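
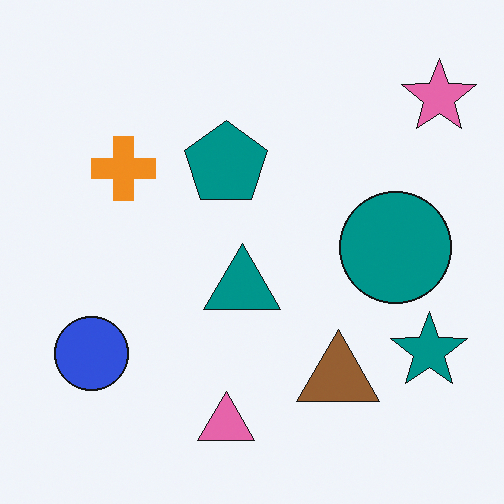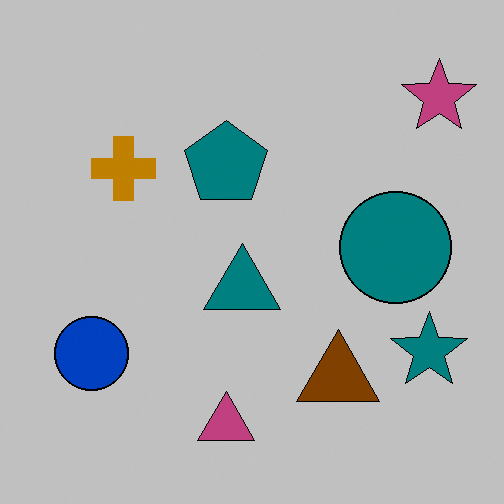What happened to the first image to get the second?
The image was heavily posterized to just a handful of flat colors.

Each flat color has snapped to a coarser quantized level — most visibly, the near-white background has dropped to a flat grey.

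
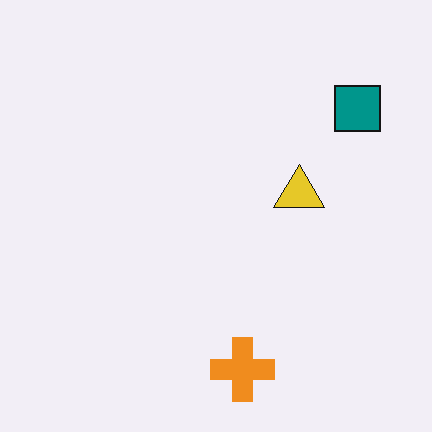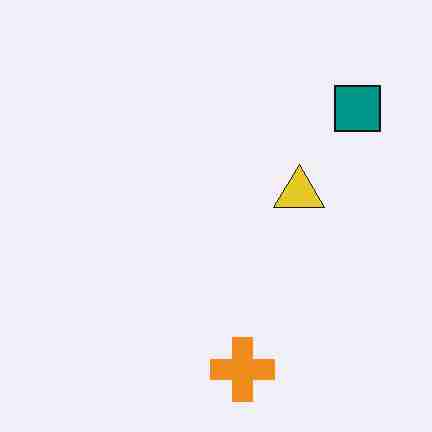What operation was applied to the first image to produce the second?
This is the original image heavily JPEG-compressed with obvious blocking artifacts.

Blocky 8×8 compression artifacts appear around shape edges and the flat background shows ringing — characteristic JPEG degradation.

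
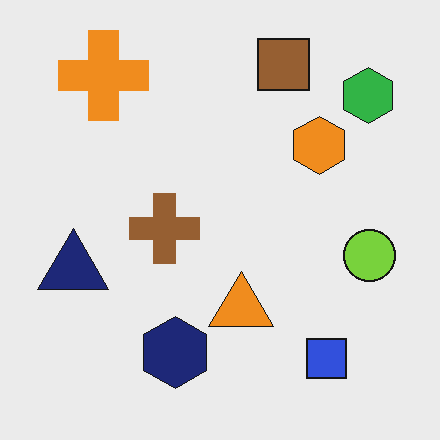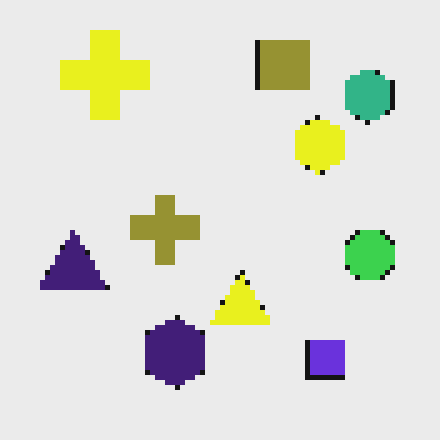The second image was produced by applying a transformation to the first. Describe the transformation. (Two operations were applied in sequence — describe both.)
It was mildly pixelated, then hue-shifted by a small amount.

Shapes are reduced to large square blocks; fine edges and outlines are lost — a downscale-then-upscale (mosaic) effect. Every shape's color has rotated by the same amount around the hue wheel — a uniform hue shift.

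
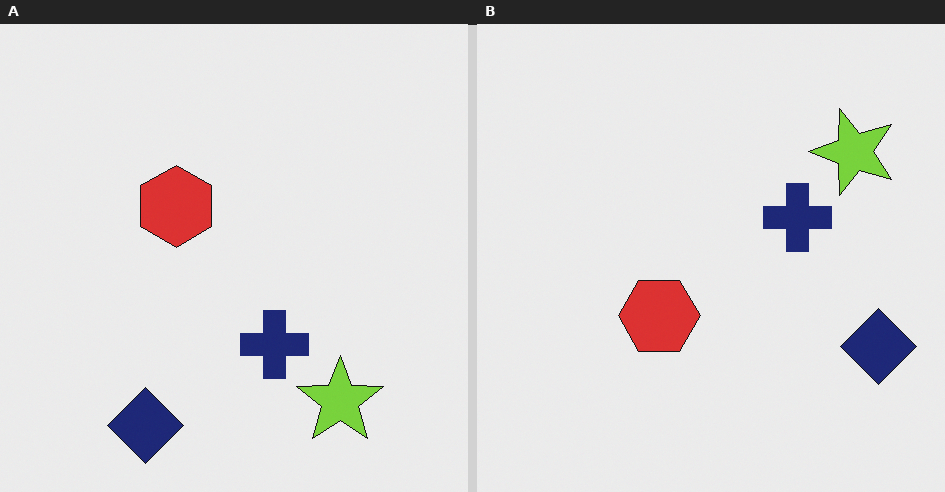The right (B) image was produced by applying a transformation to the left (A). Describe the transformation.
It was rotated 90° counter-clockwise.

The navy diamond sits in the bottom-left of the left (A) image and the bottom-right of the right (B) — consistent with a whole-image 90° counter-clockwise rotation.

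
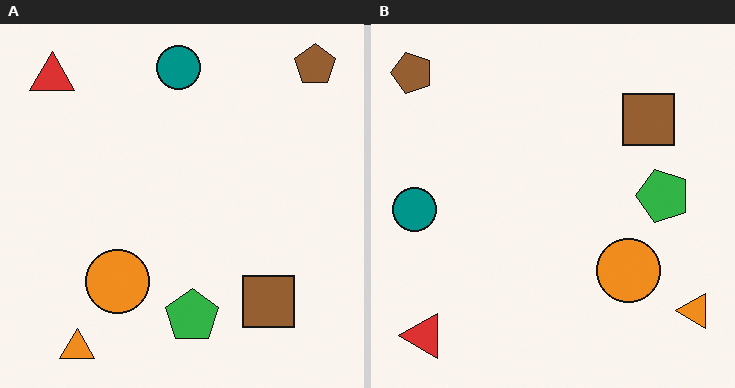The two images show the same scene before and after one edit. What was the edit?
This is the original image rotated 90° counter-clockwise.

The brown pentagon sits in the top-right of the left (A) image and the top-left of the right (B) — consistent with a whole-image 90° counter-clockwise rotation.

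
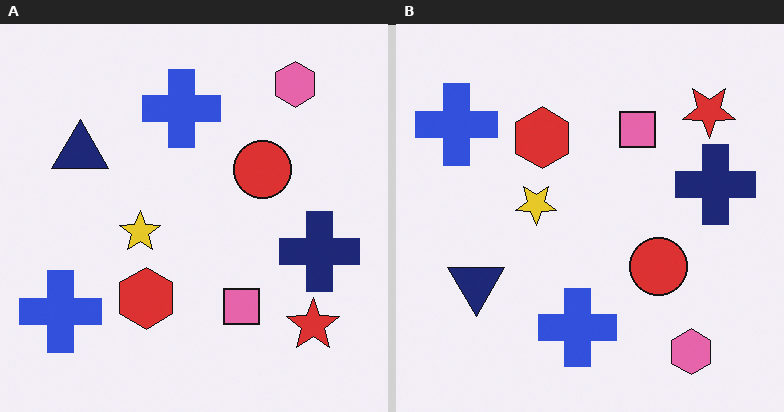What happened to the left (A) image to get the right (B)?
The image was flipped vertically (top ↔ bottom).

The pink hexagon is in the top-right of the left (A) image and the bottom-right of the right (B) — shapes on opposite sides of the horizontal midline have swapped in a mirror flip.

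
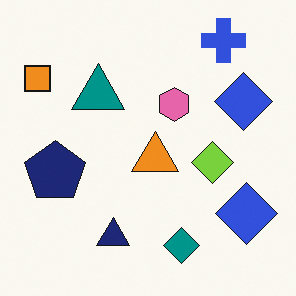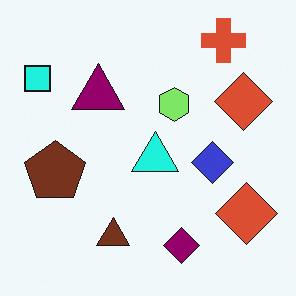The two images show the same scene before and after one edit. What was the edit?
The second image is the first hue-shifted noticeably.

Every shape's color has rotated by the same amount around the hue wheel — a uniform hue shift.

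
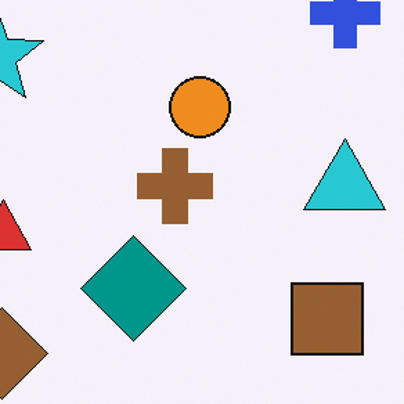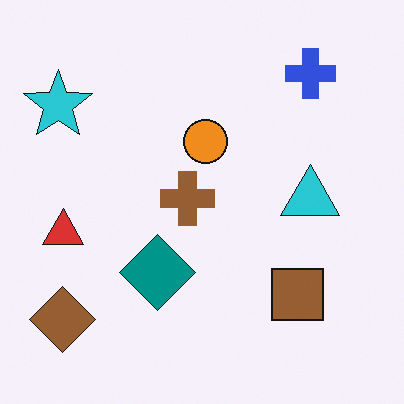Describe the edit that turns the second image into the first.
The image was cropped slightly and scaled back up.

The visible shapes are larger and the field of view is narrower; shapes near the original edges may be partly or wholly outside the frame — a crop-and-rescale.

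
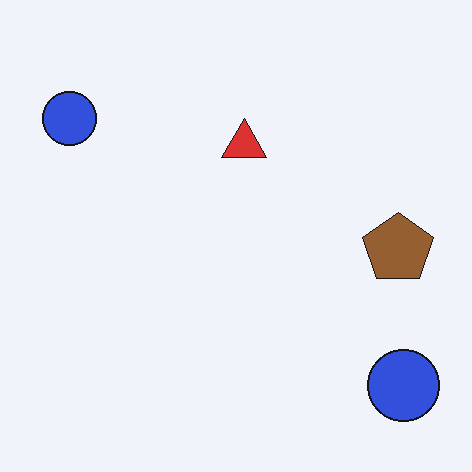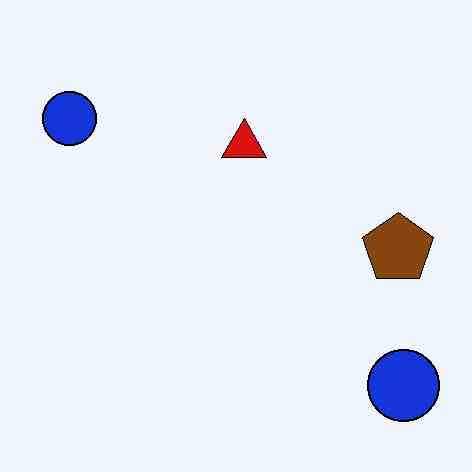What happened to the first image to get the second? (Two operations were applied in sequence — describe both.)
Given moderate JPEG compression, then given slightly increased contrast.

Blocky 8×8 compression artifacts appear around shape edges and the flat background shows ringing — characteristic JPEG degradation. Tones are pushed away from mid-grey across the whole image — a global contrast change.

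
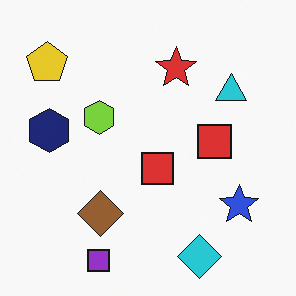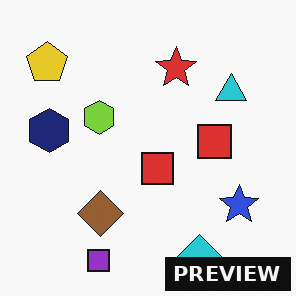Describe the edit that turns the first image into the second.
This is the original image watermarked with the text "PREVIEW" in the lower-right corner.

A dark label reading "PREVIEW" appears in the lower-right corner.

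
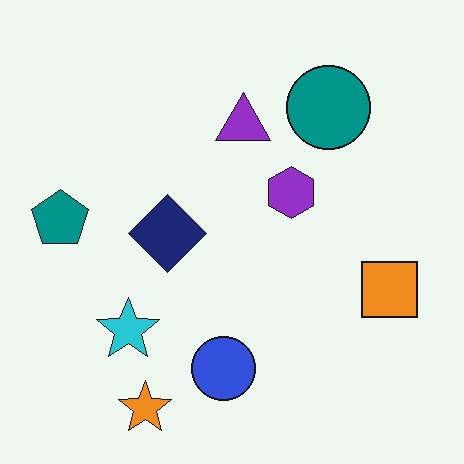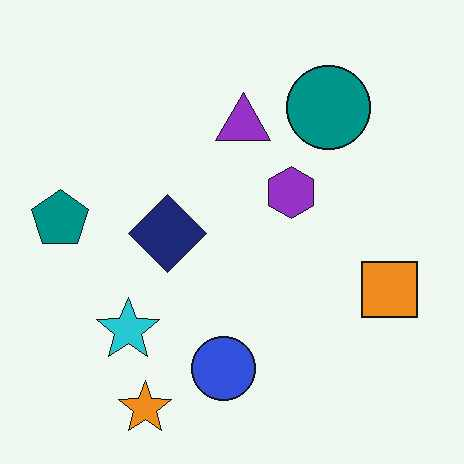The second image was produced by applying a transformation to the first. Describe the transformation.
The transformation is: given moderate JPEG compression.

Blocky 8×8 compression artifacts appear around shape edges and the flat background shows ringing — characteristic JPEG degradation.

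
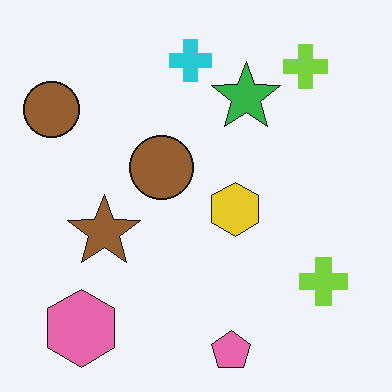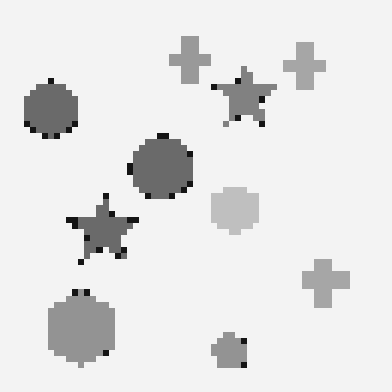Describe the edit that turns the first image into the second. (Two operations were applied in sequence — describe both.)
The second image is the first converted to grayscale, then moderately pixelated.

All color is removed — every shape is now a shade of grey. Shapes are reduced to large square blocks; fine edges and outlines are lost — a downscale-then-upscale (mosaic) effect.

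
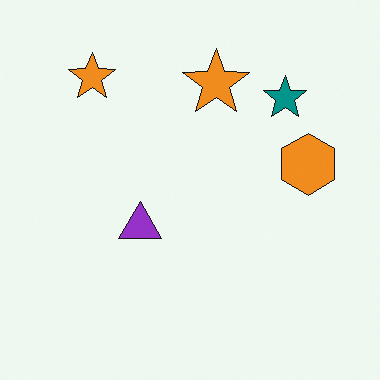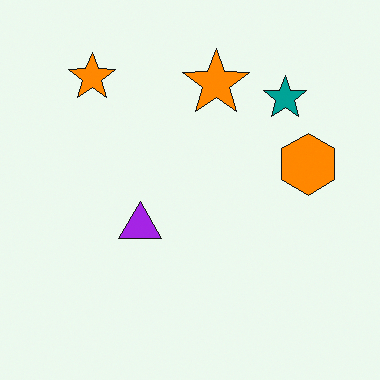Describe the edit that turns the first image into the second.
The image was slightly oversaturated.

All colors are more vivid — a global saturation change.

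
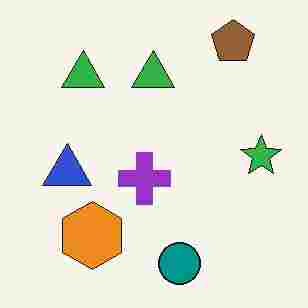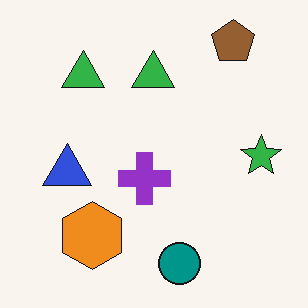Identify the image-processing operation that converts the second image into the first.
It was degraded with heavy JPEG compression.

Blocky 8×8 compression artifacts appear around shape edges and the flat background shows ringing — characteristic JPEG degradation.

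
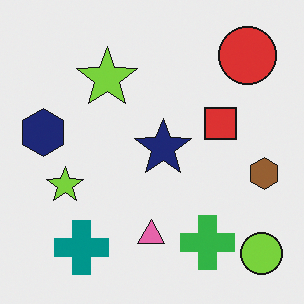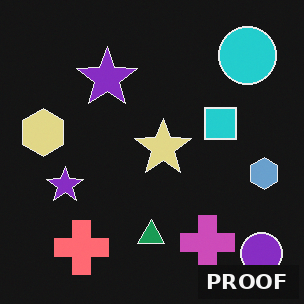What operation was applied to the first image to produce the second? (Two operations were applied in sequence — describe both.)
The transformation is: color-inverted (negative), then watermarked with the text "PROOF" in the lower-right corner.

The light background has become dark and every shape's color is its complement — a photographic negative. A dark label reading "PROOF" appears in the lower-right corner.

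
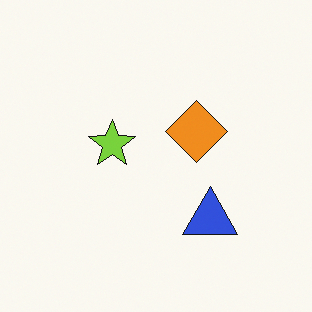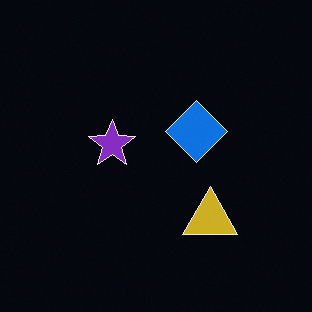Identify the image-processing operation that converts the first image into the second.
Color-inverted (negative).

The light background has become dark and every shape's color is its complement — a photographic negative.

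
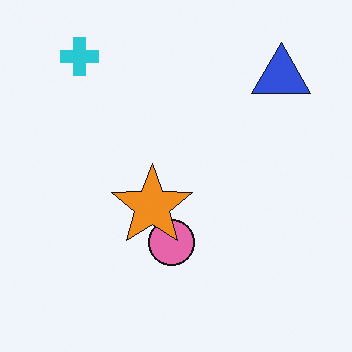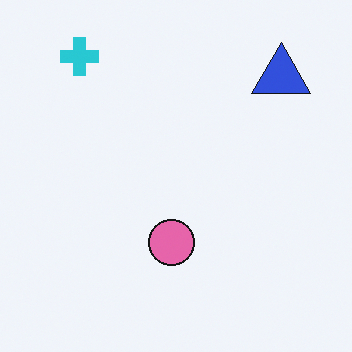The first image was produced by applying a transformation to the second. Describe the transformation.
Overlaid with an additional orange star.

An orange star appears in the first image that is absent from the second.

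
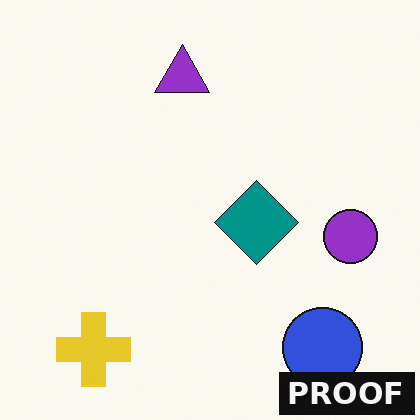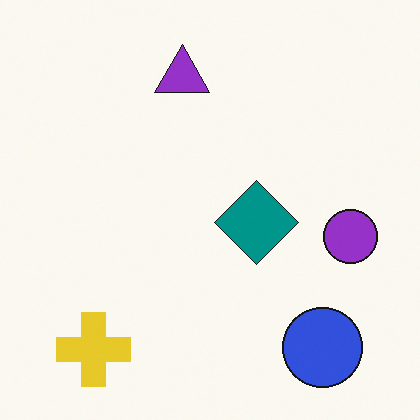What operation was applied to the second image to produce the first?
The transformation is: watermarked with the text "PROOF" in the lower-right corner.

A dark label reading "PROOF" appears in the lower-right corner.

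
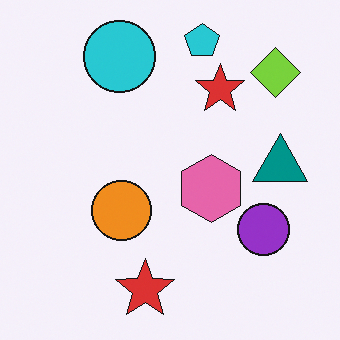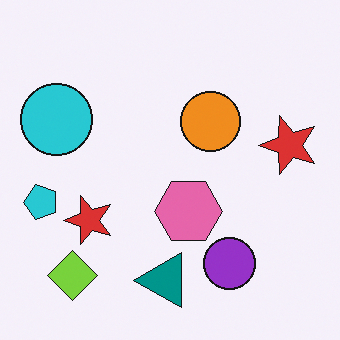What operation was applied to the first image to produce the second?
The image was transposed (reflected across the top-left ↔ bottom-right diagonal).

Shapes have swapped their row and column positions — what was in the top-right is now in the bottom-left — a diagonal reflection.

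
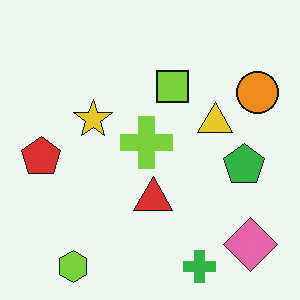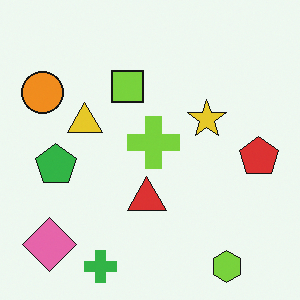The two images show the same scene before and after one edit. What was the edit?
The second image is the first flipped horizontally (left ↔ right).

The red pentagon is in the left of the first image and the right of the second — shapes on opposite sides of the vertical midline have swapped in a mirror flip.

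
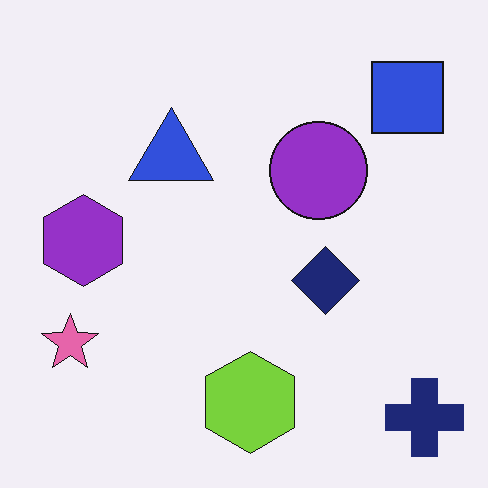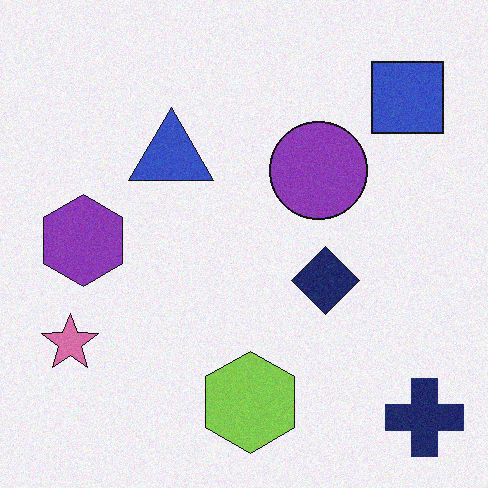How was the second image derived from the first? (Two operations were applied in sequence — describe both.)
Slightly desaturated, then degraded with light additive noise.

All colors are more muted and greyish — a global saturation change. Random speckle covers the whole image, including the flat background.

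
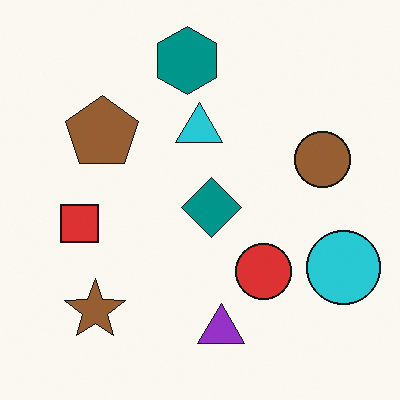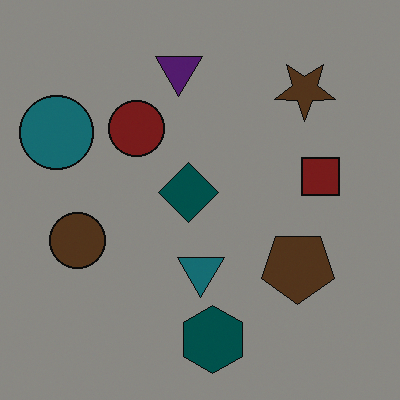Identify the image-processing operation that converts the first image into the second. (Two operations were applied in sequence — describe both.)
The second image is the first rotated 180°, then noticeably darkened.

The cyan circle sits in the bottom-right of the first image and the top-left of the second — consistent with a whole-image 180° rotation. Every pixel — background and shapes alike — is uniformly darkened.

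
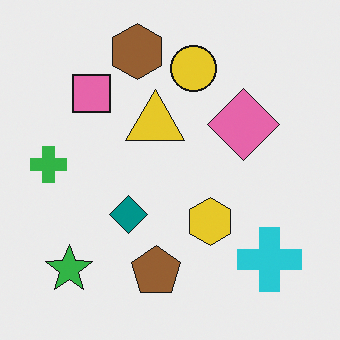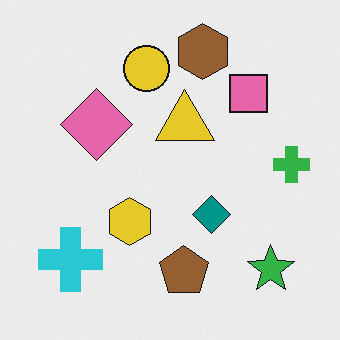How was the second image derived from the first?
Flipped horizontally (left ↔ right).

The green cross is in the left of the first image and the right of the second — shapes on opposite sides of the vertical midline have swapped in a mirror flip.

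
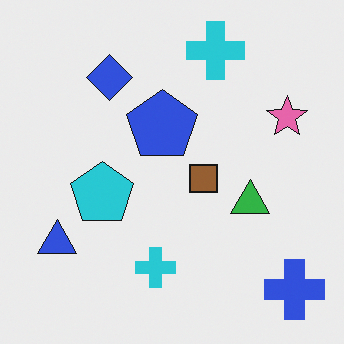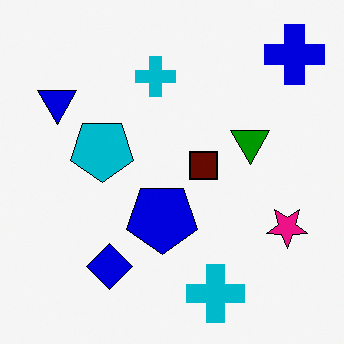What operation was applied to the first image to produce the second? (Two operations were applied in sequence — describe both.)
This is the original image boosted in contrast, then flipped vertically (top ↔ bottom).

Tones are pushed away from mid-grey across the whole image — a global contrast change. The blue cross is in the bottom-right of the first image and the top-right of the second — shapes on opposite sides of the horizontal midline have swapped in a mirror flip.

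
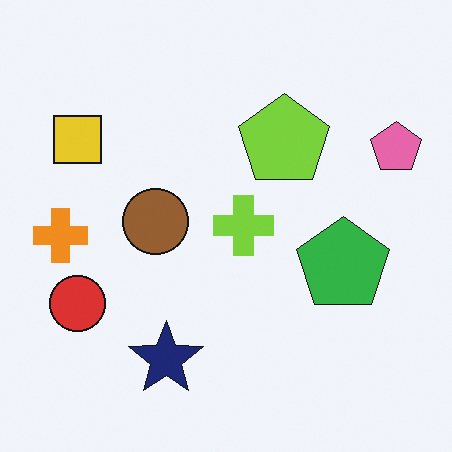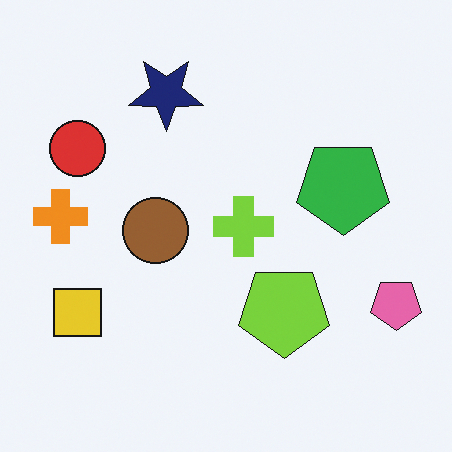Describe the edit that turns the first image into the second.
The transformation is: flipped vertically (top ↔ bottom).

The navy star is in the bottom of the first image and the top of the second — shapes on opposite sides of the horizontal midline have swapped in a mirror flip.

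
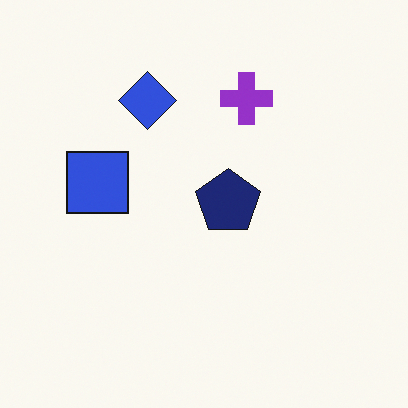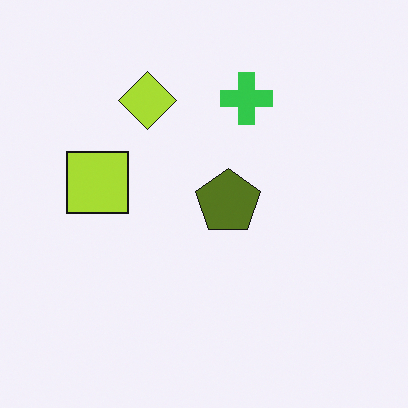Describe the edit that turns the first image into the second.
The image was hue-shifted by a large amount.

Every shape's color has rotated by the same amount around the hue wheel — a uniform hue shift.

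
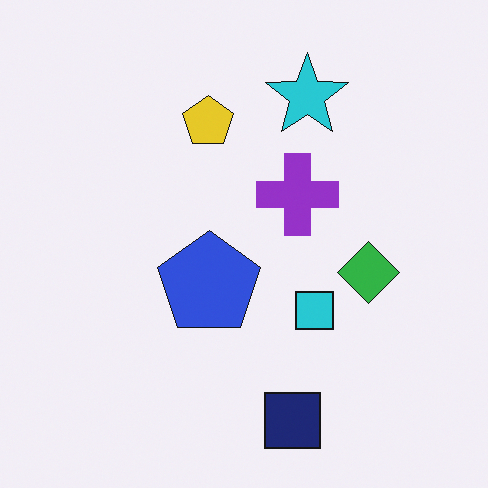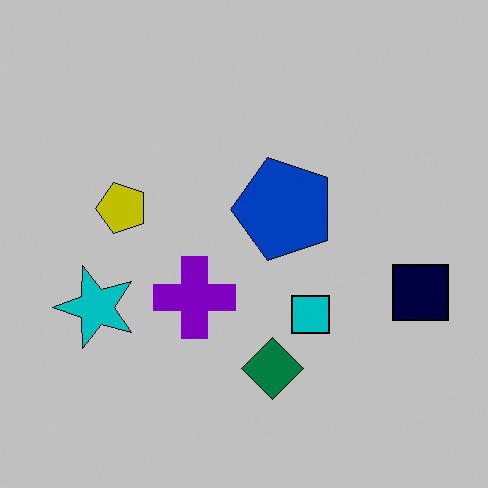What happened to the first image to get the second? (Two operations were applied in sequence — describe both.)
The transformation is: heavily posterized to just a handful of flat colors, then transposed (reflected across the top-left ↔ bottom-right diagonal).

Each flat color has snapped to a coarser quantized level — most visibly, the near-white background has dropped to a flat grey. Shapes have swapped their row and column positions — what was in the top-right is now in the bottom-left — a diagonal reflection.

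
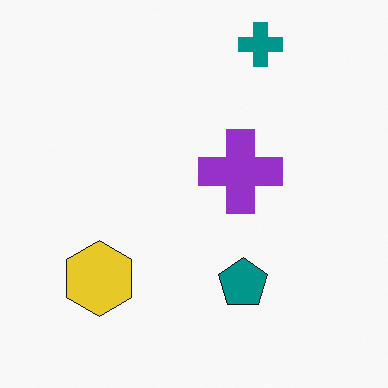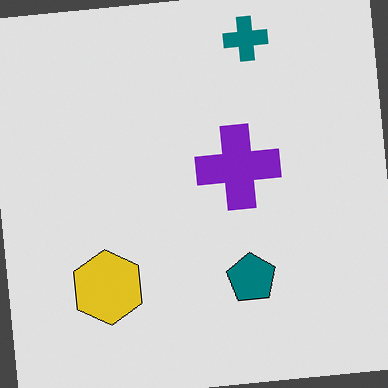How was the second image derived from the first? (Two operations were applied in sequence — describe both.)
The second image is the first posterized to a reduced palette, then rotated counter-clockwise by a few degrees.

Each flat color has snapped to a coarser quantized level — most visibly, the near-white background has dropped to a flat grey. Every shape is tilted by the same angle and the image corners show triangular fill wedges — a whole-image rotation by a non-right angle.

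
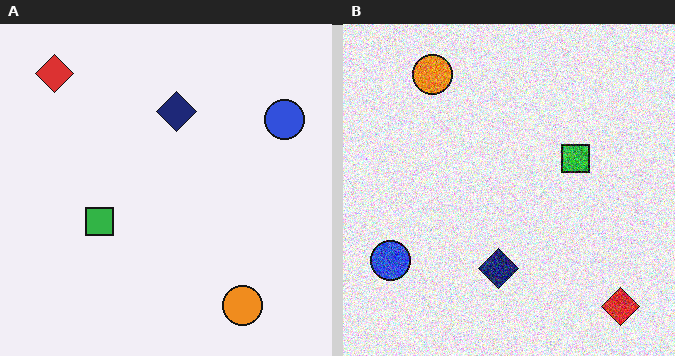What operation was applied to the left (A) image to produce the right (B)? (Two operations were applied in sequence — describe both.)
This is the original image degraded with a thick layer of grain, then rotated 180°.

Random speckle covers the whole image, including the flat background. The red diamond sits in the top-left of the left (A) image and the bottom-right of the right (B) — consistent with a whole-image 180° rotation.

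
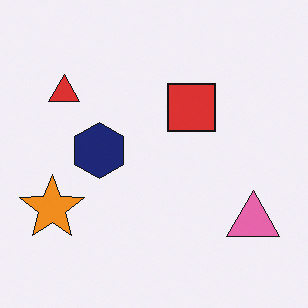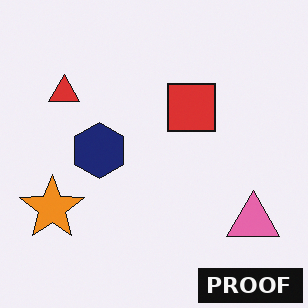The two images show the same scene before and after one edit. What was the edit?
Watermarked with the text "PROOF" in the lower-right corner.

A dark label reading "PROOF" appears in the lower-right corner.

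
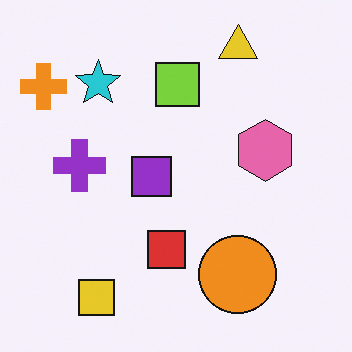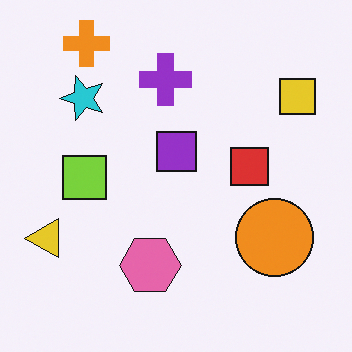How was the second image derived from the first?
The second image is the first transposed (reflected across the top-left ↔ bottom-right diagonal).

Shapes have swapped their row and column positions — what was in the top-right is now in the bottom-left — a diagonal reflection.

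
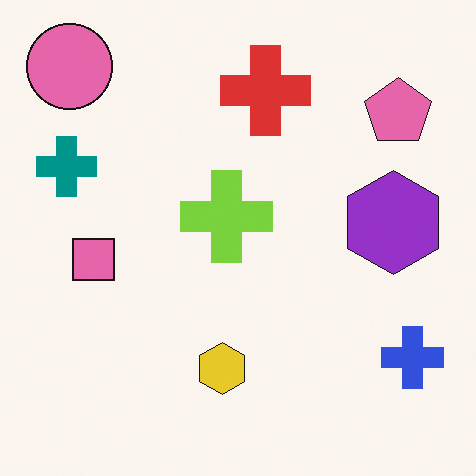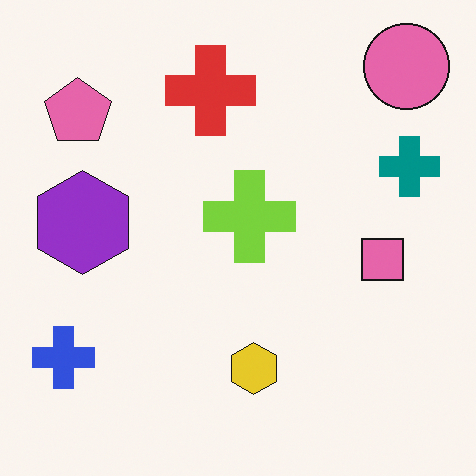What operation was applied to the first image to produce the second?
Flipped horizontally (left ↔ right).

The blue cross is in the bottom-right of the first image and the bottom-left of the second — shapes on opposite sides of the vertical midline have swapped in a mirror flip.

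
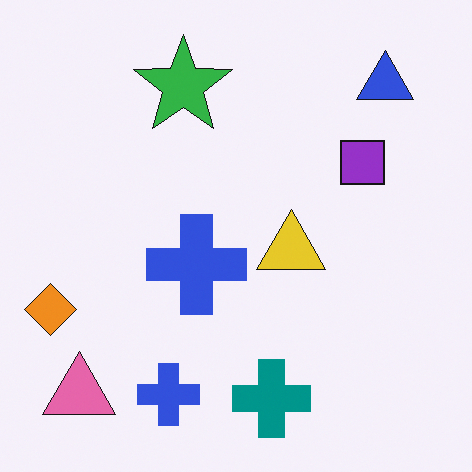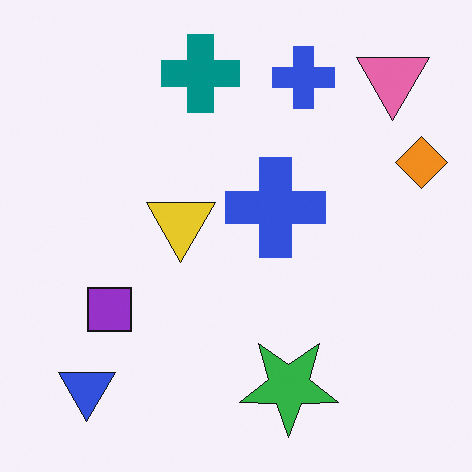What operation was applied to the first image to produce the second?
Rotated 180°.

The pink triangle sits in the bottom-left of the first image and the top-right of the second — consistent with a whole-image 180° rotation.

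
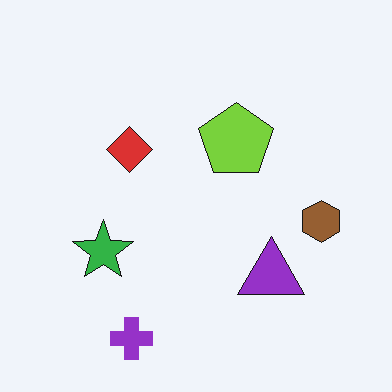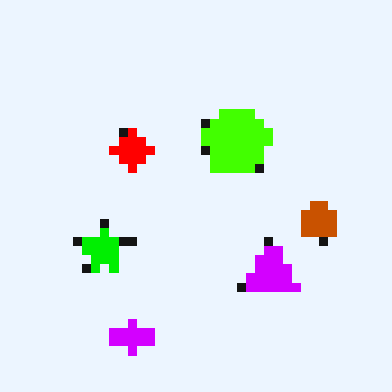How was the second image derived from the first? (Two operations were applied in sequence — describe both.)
This is the original image coarsely pixelated, then heavily oversaturated.

Shapes are reduced to large square blocks; fine edges and outlines are lost — a downscale-then-upscale (mosaic) effect. All colors are more vivid — a global saturation change.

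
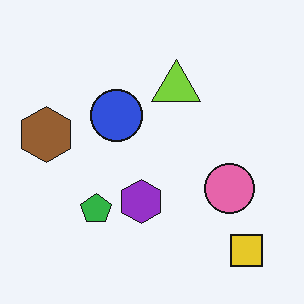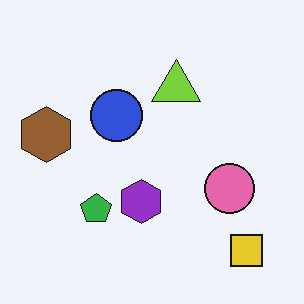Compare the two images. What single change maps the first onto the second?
It was given moderate JPEG compression.

Blocky 8×8 compression artifacts appear around shape edges and the flat background shows ringing — characteristic JPEG degradation.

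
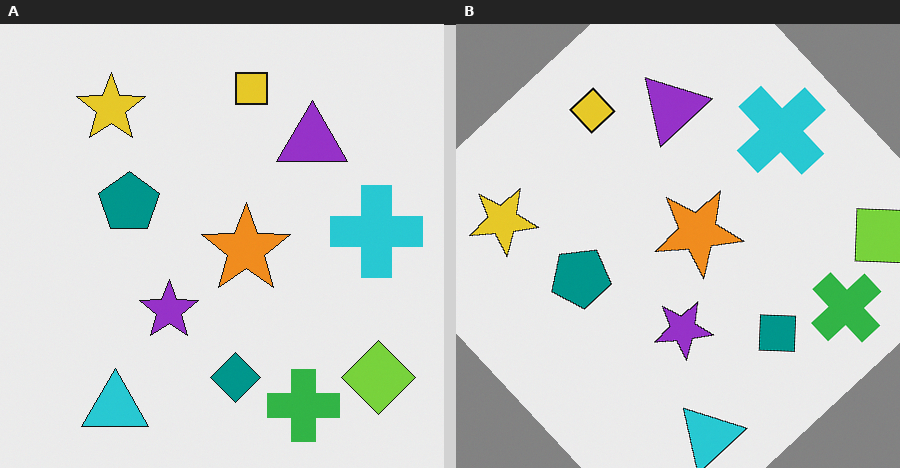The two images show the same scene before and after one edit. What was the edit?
It was rotated counter-clockwise by a large amount — several tens of degrees.

Every shape is tilted by the same angle and the image corners show triangular fill wedges — a whole-image rotation by a non-right angle.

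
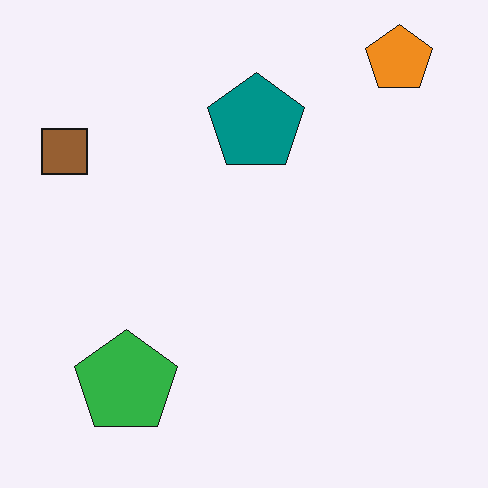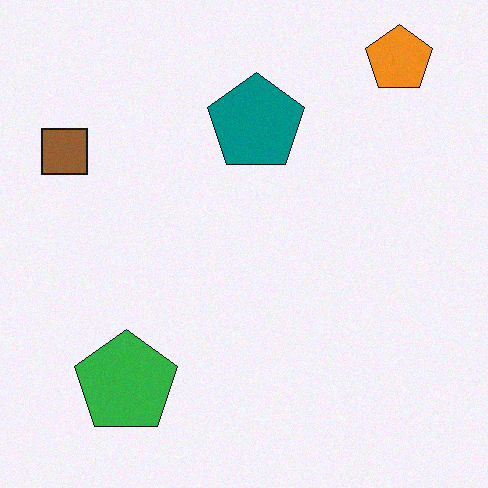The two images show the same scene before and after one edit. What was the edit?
The image was degraded with light additive noise.

Random speckle covers the whole image, including the flat background.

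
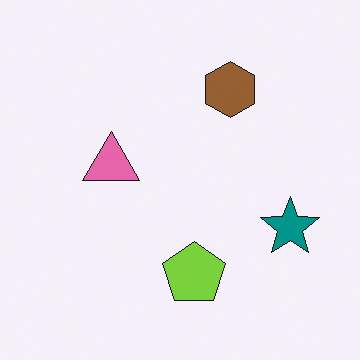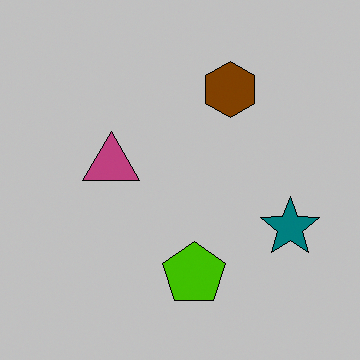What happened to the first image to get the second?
The second image is the first heavily posterized to just a handful of flat colors.

Each flat color has snapped to a coarser quantized level — most visibly, the near-white background has dropped to a flat grey.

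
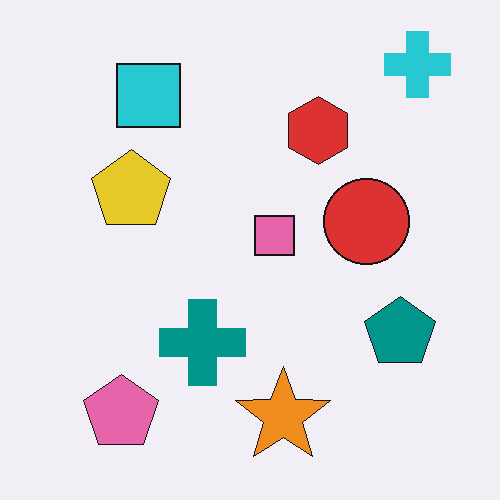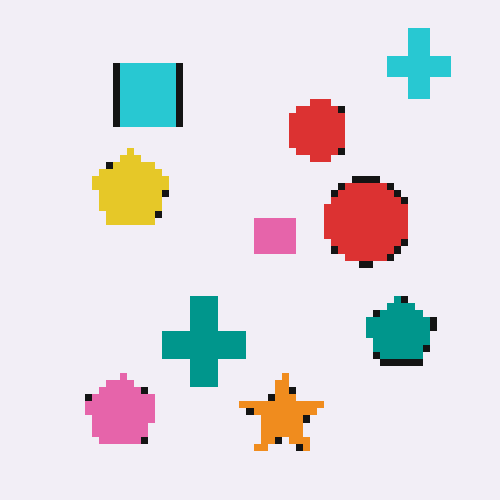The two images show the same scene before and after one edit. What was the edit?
The image was pixelated into visible square blocks.

Shapes are reduced to large square blocks; fine edges and outlines are lost — a downscale-then-upscale (mosaic) effect.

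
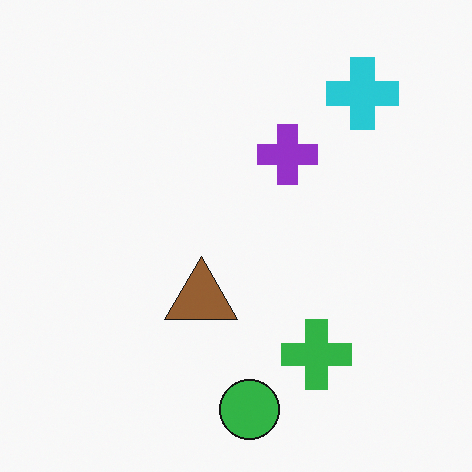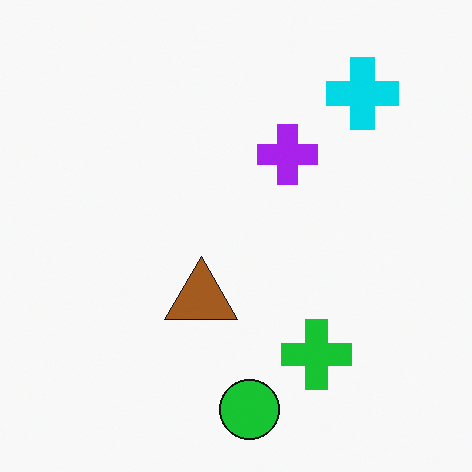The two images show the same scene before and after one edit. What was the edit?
The second image is the first slightly oversaturated.

All colors are more vivid — a global saturation change.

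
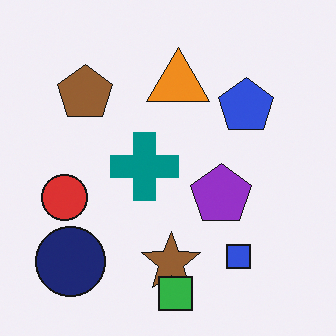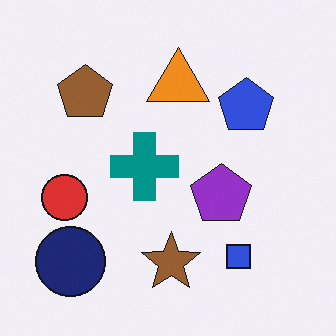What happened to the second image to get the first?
The image was overlaid with an additional green square.

A green square appears in the first image that is absent from the second.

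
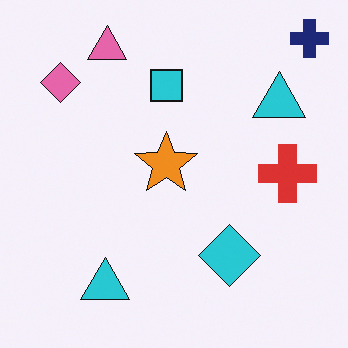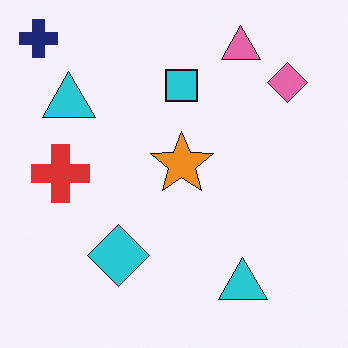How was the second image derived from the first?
Flipped horizontally (left ↔ right).

The navy cross is in the top-right of the first image and the top-left of the second — shapes on opposite sides of the vertical midline have swapped in a mirror flip.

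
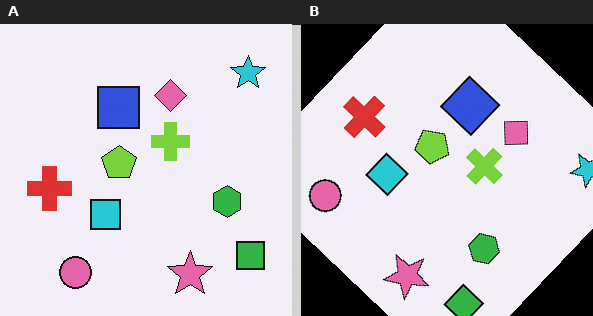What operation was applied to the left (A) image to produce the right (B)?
The right (B) image is the left (A) rotated clockwise by a large amount — several tens of degrees.

Every shape is tilted by the same angle and the image corners show triangular fill wedges — a whole-image rotation by a non-right angle.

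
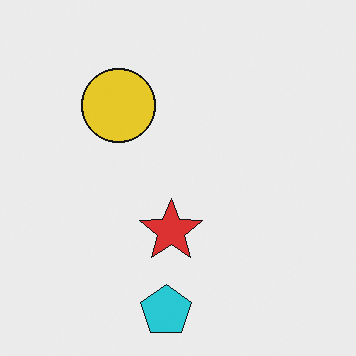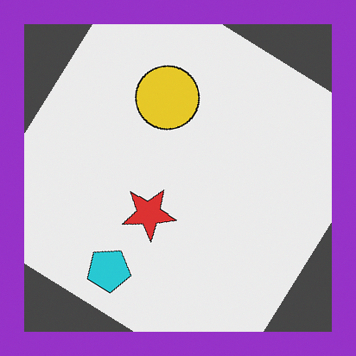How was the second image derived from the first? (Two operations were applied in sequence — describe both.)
It was rotated clockwise by a large amount — several tens of degrees, then framed with a purple border.

Every shape is tilted by the same angle and the image corners show triangular fill wedges — a whole-image rotation by a non-right angle. A solid purple frame runs around the edge of the second image, with the content slightly shrunk inside it.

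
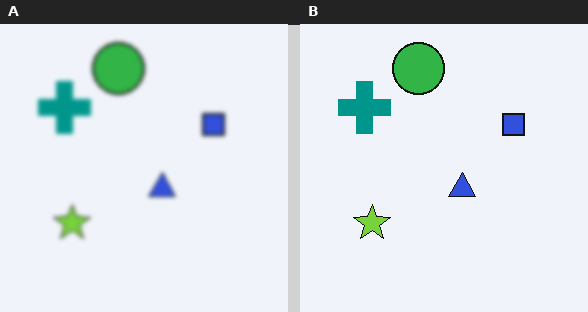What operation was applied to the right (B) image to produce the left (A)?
The image was slightly softened.

Shape edges and outlines are uniformly softened across the whole image.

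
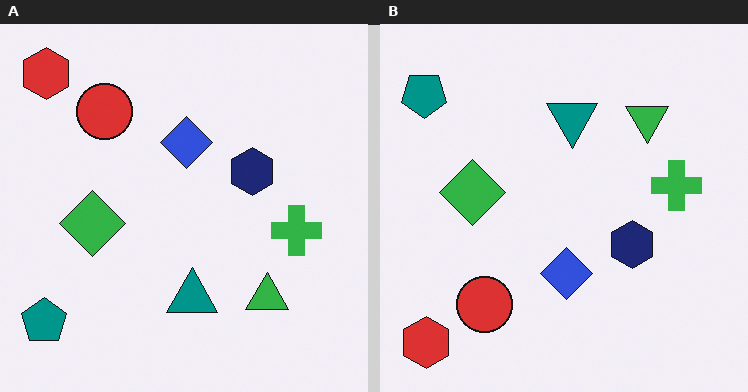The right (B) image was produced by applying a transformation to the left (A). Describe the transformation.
The right (B) image is the left (A) flipped vertically (top ↔ bottom).

The red hexagon is in the top-left of the left (A) image and the bottom-left of the right (B) — shapes on opposite sides of the horizontal midline have swapped in a mirror flip.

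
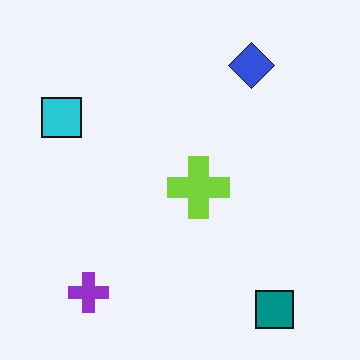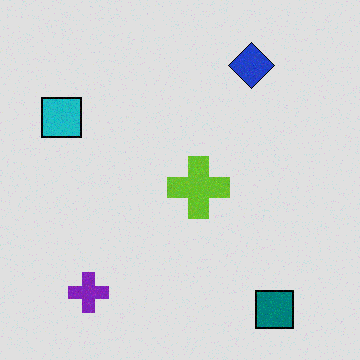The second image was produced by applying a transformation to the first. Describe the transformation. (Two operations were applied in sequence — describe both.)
The image was degraded with light additive noise, then moderately posterized.

Random speckle covers the whole image, including the flat background. Each flat color has snapped to a coarser quantized level — most visibly, the near-white background has dropped to a flat grey.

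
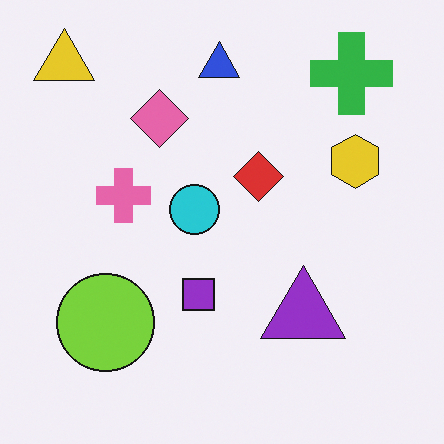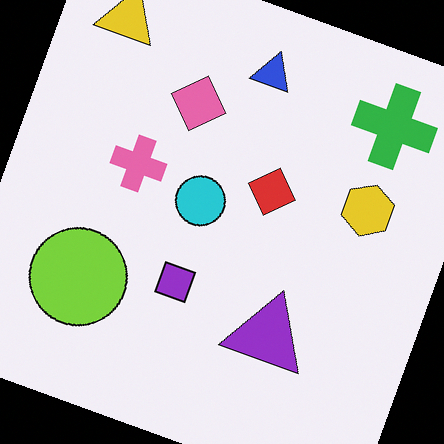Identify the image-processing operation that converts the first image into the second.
The transformation is: rotated clockwise by a clearly visible amount.

Every shape is tilted by the same angle and the image corners show triangular fill wedges — a whole-image rotation by a non-right angle.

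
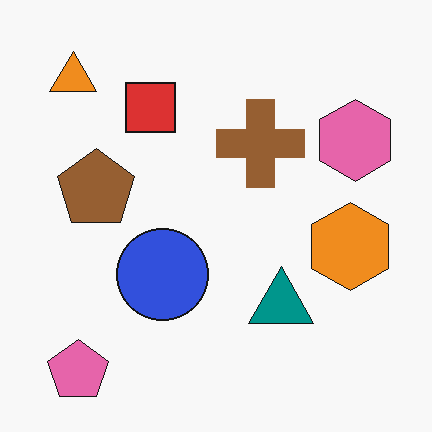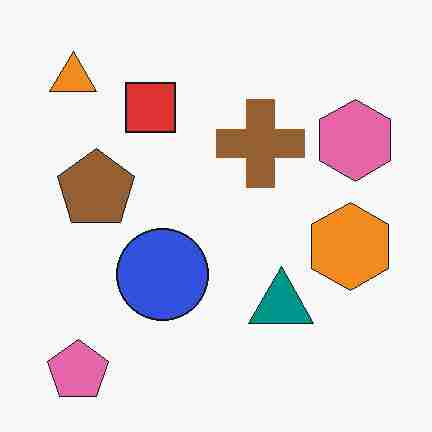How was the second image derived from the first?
The image was degraded with heavy JPEG compression.

Blocky 8×8 compression artifacts appear around shape edges and the flat background shows ringing — characteristic JPEG degradation.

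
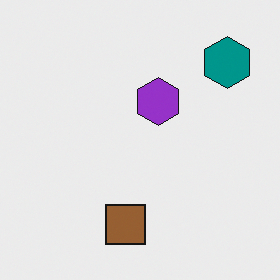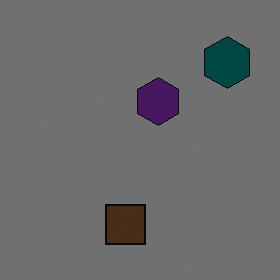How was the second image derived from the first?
It was noticeably darkened.

Every pixel — background and shapes alike — is uniformly darkened.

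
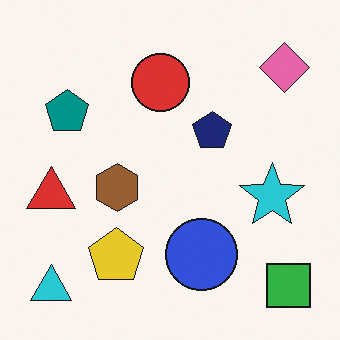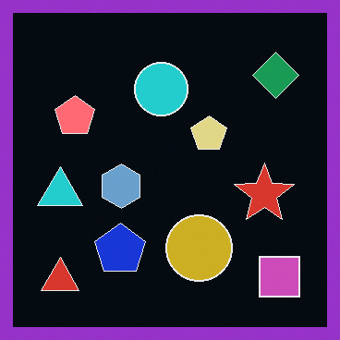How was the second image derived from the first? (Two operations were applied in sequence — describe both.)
This is the original image color-inverted (negative), then framed with a purple border.

The light background has become dark and every shape's color is its complement — a photographic negative. A solid purple frame runs around the edge of the second image, with the content slightly shrunk inside it.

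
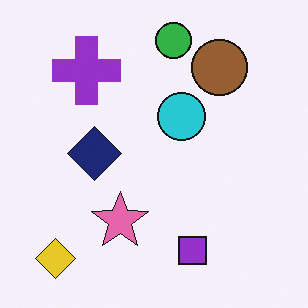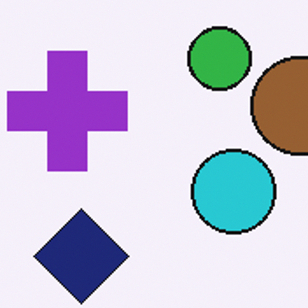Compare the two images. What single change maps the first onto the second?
The second image is the first cropped tightly and scaled back up.

The visible shapes are larger and the field of view is narrower; shapes near the original edges may be partly or wholly outside the frame — a crop-and-rescale.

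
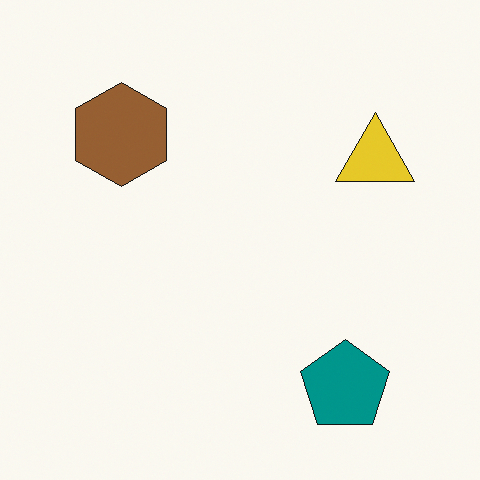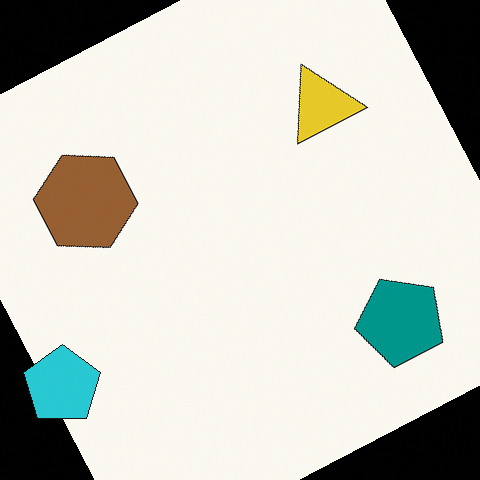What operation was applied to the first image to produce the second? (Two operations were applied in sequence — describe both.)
The transformation is: rotated counter-clockwise by a clearly visible amount, then overlaid with an additional cyan pentagon.

Every shape is tilted by the same angle and the image corners show triangular fill wedges — a whole-image rotation by a non-right angle. A cyan pentagon appears in the second image that is absent from the first.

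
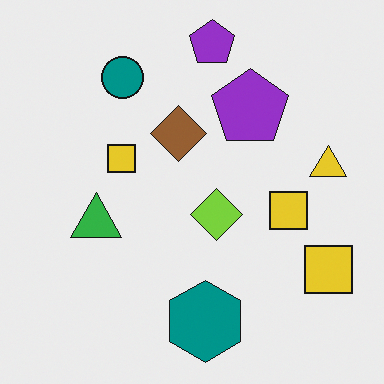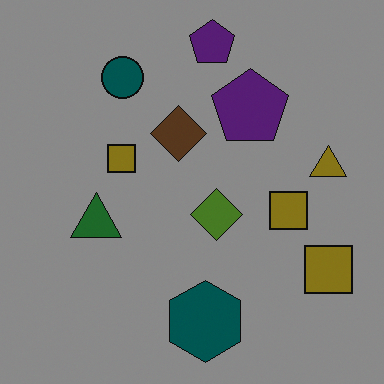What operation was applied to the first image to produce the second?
It was darkened a lot.

Every pixel — background and shapes alike — is uniformly darkened.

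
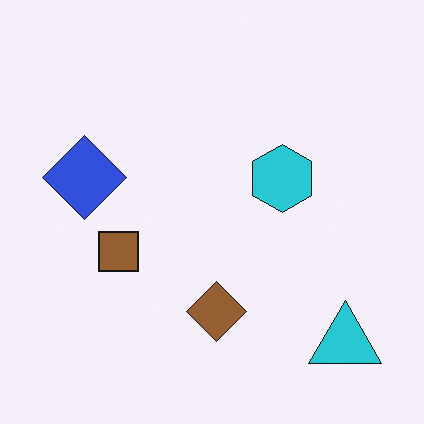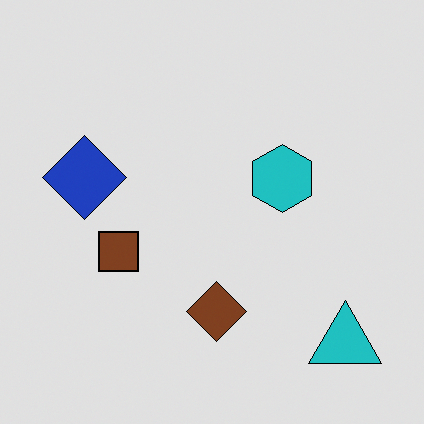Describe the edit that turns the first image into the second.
Posterized to a reduced palette.

Each flat color has snapped to a coarser quantized level — most visibly, the near-white background has dropped to a flat grey.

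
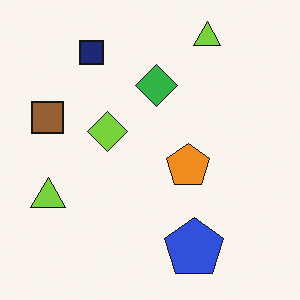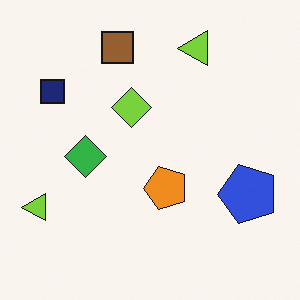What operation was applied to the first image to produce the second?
The second image is the first transposed (reflected across the top-left ↔ bottom-right diagonal).

Shapes have swapped their row and column positions — what was in the top-right is now in the bottom-left — a diagonal reflection.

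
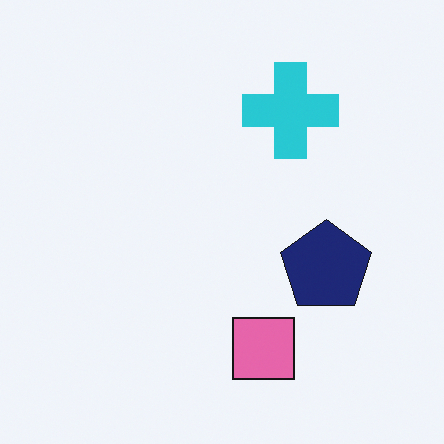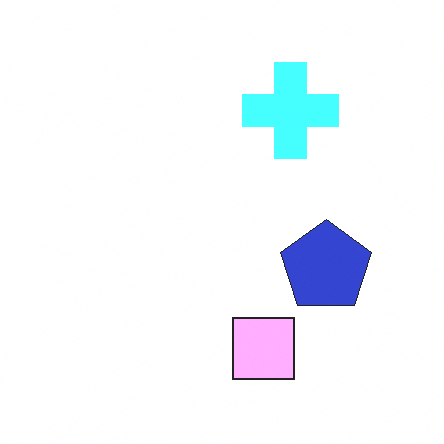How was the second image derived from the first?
It was substantially brightened.

Every pixel — background and shapes alike — is uniformly brightened.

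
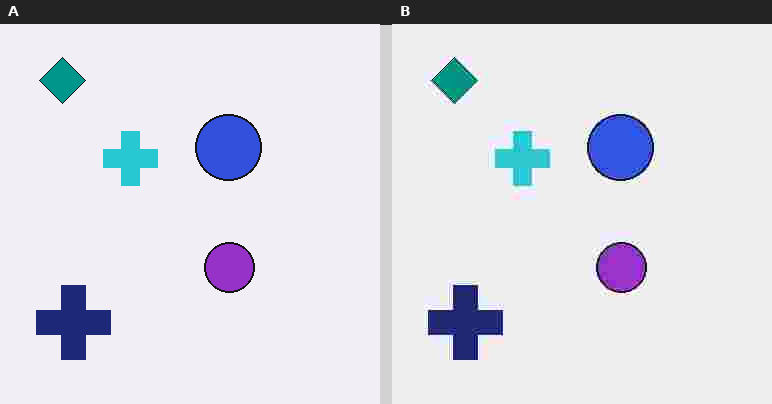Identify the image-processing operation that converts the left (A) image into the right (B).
The transformation is: degraded with heavy JPEG compression.

Blocky 8×8 compression artifacts appear around shape edges and the flat background shows ringing — characteristic JPEG degradation.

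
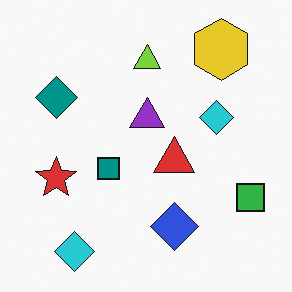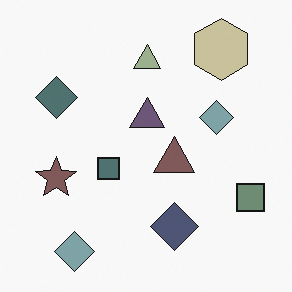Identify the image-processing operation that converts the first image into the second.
It was heavily desaturated.

All colors are more muted and greyish — a global saturation change.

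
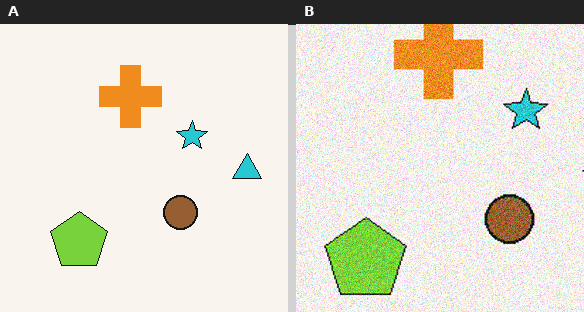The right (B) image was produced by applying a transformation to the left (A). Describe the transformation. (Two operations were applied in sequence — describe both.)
The transformation is: cropped to a modestly smaller region and rescaled, then degraded with visible gaussian noise.

The visible shapes are larger and the field of view is narrower; shapes near the original edges may be partly or wholly outside the frame — a crop-and-rescale. Random speckle covers the whole image, including the flat background.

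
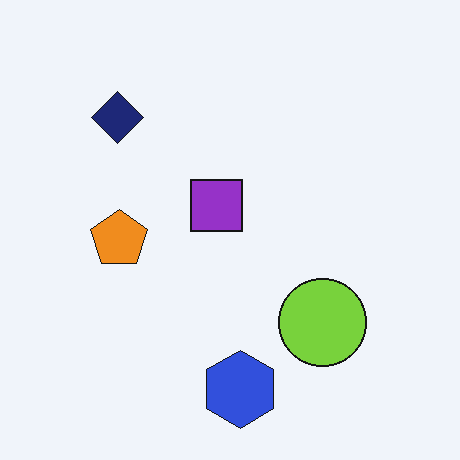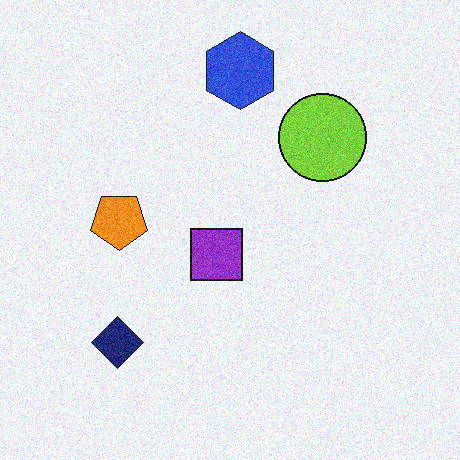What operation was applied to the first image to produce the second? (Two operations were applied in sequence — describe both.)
This is the original image flipped vertically (top ↔ bottom), then degraded with visible gaussian noise.

The blue hexagon is in the bottom of the first image and the top of the second — shapes on opposite sides of the horizontal midline have swapped in a mirror flip. Random speckle covers the whole image, including the flat background.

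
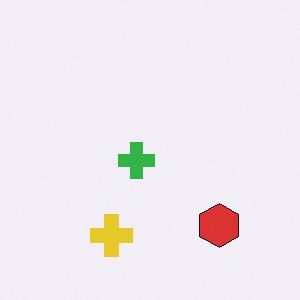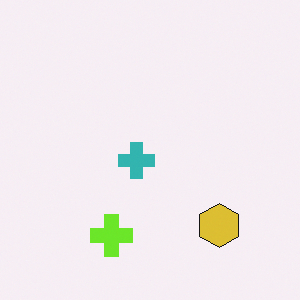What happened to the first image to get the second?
It was hue-shifted by a small amount.

Every shape's color has rotated by the same amount around the hue wheel — a uniform hue shift.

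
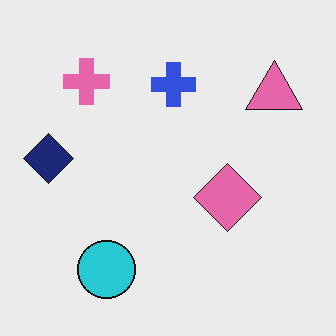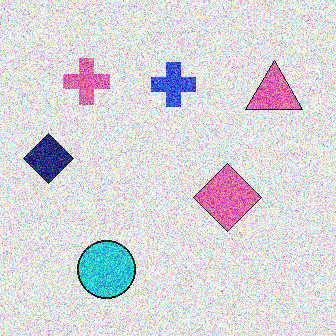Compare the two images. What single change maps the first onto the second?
The second image is the first degraded with heavy additive noise.

Random speckle covers the whole image, including the flat background.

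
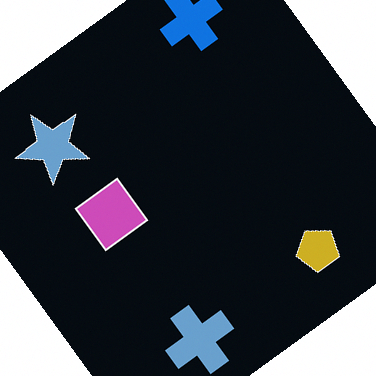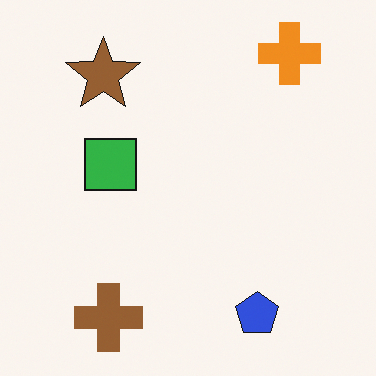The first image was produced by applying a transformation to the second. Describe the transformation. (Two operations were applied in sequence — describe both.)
It was rotated counter-clockwise by a large amount — several tens of degrees, then color-inverted (negative).

Every shape is tilted by the same angle and the image corners show triangular fill wedges — a whole-image rotation by a non-right angle. The light background has become dark and every shape's color is its complement — a photographic negative.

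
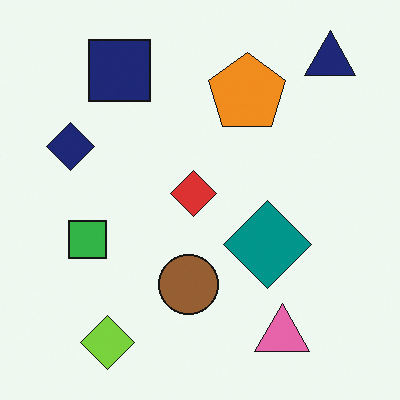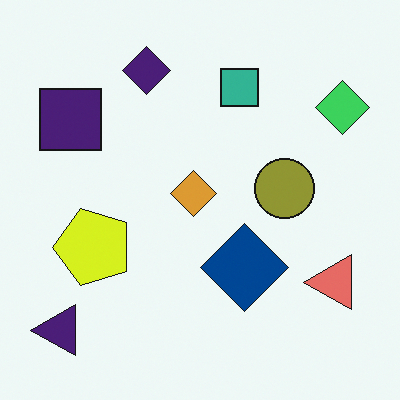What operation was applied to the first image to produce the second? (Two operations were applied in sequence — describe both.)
The second image is the first hue-shifted slightly, then transposed (reflected across the top-left ↔ bottom-right diagonal).

Every shape's color has rotated by the same amount around the hue wheel — a uniform hue shift. Shapes have swapped their row and column positions — what was in the top-right is now in the bottom-left — a diagonal reflection.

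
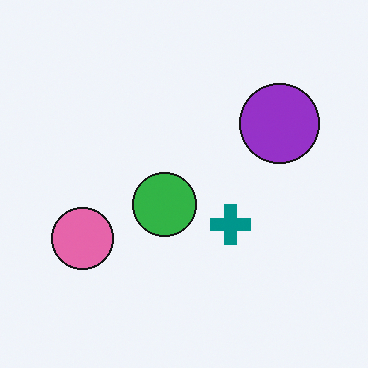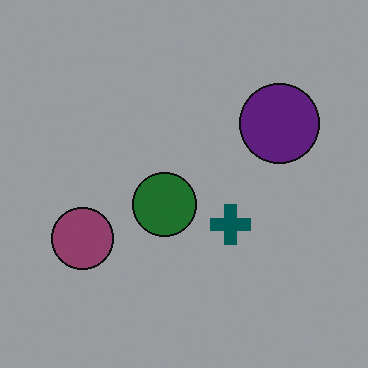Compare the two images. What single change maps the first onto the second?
The image was noticeably darkened.

Every pixel — background and shapes alike — is uniformly darkened.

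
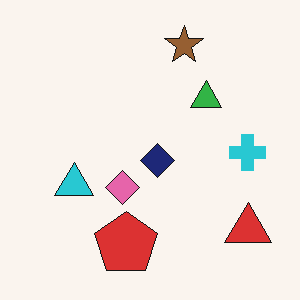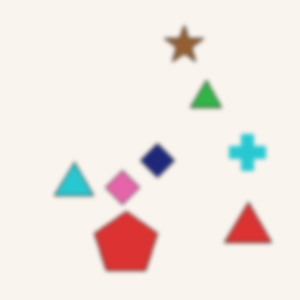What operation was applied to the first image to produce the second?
The transformation is: given a subtle gaussian blur.

Shape edges and outlines are uniformly softened across the whole image.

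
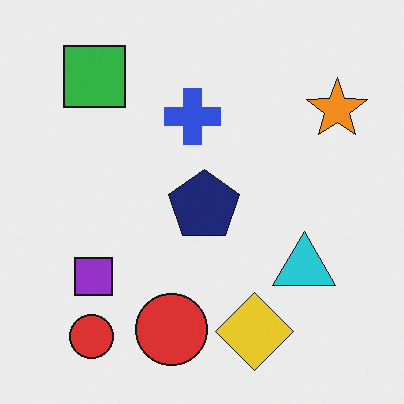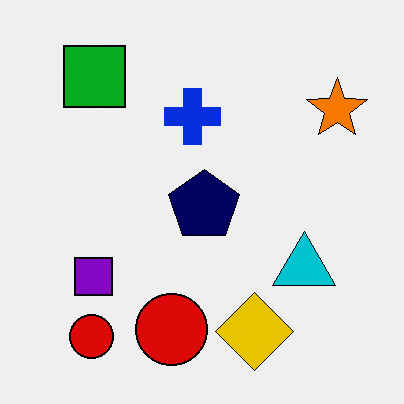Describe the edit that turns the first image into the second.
The second image is the first given slightly increased contrast.

Tones are pushed away from mid-grey across the whole image — a global contrast change.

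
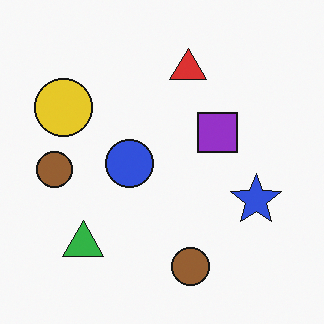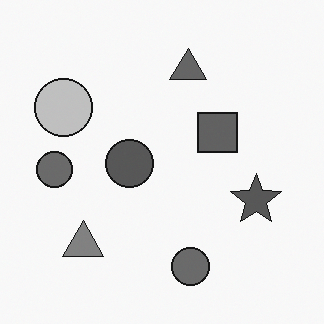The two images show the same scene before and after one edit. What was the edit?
This is the original image converted to grayscale.

All color is removed — every shape is now a shade of grey.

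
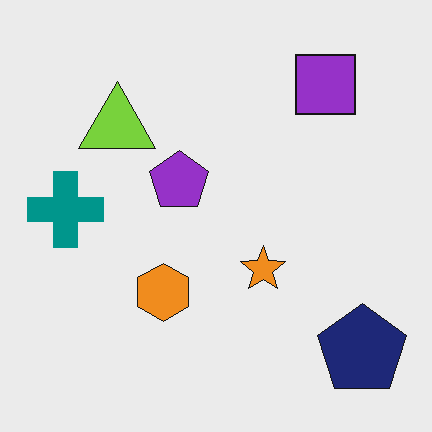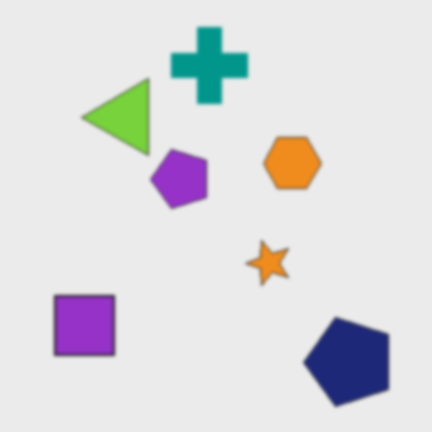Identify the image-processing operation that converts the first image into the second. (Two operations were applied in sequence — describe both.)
The second image is the first transposed (reflected across the top-left ↔ bottom-right diagonal), then given a subtle gaussian blur.

Shapes have swapped their row and column positions — what was in the top-right is now in the bottom-left — a diagonal reflection. Shape edges and outlines are uniformly softened across the whole image.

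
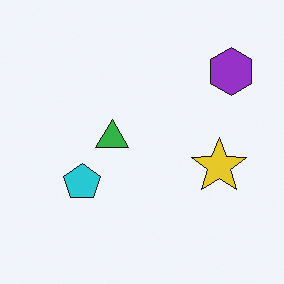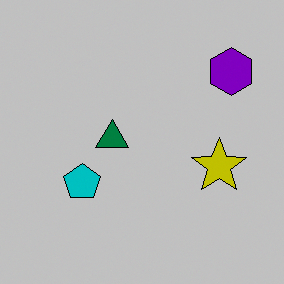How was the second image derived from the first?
The transformation is: aggressively posterized.

Each flat color has snapped to a coarser quantized level — most visibly, the near-white background has dropped to a flat grey.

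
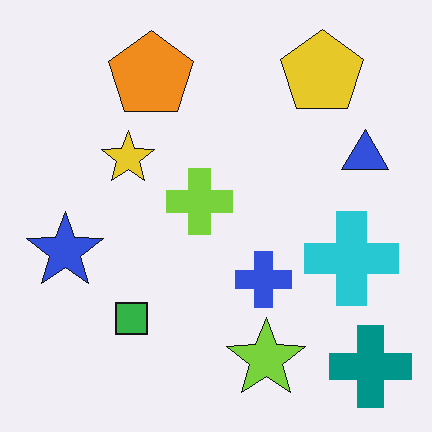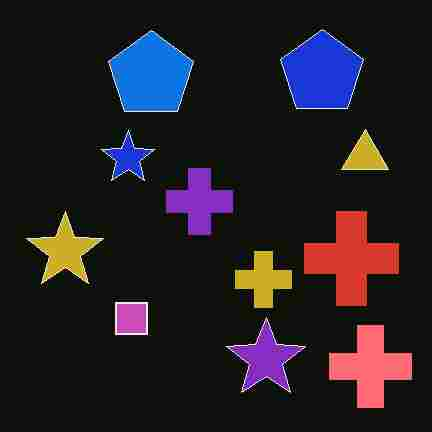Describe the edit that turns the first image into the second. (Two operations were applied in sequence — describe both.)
This is the original image color-inverted (negative), then heavily JPEG-compressed with obvious blocking artifacts.

The light background has become dark and every shape's color is its complement — a photographic negative. Blocky 8×8 compression artifacts appear around shape edges and the flat background shows ringing — characteristic JPEG degradation.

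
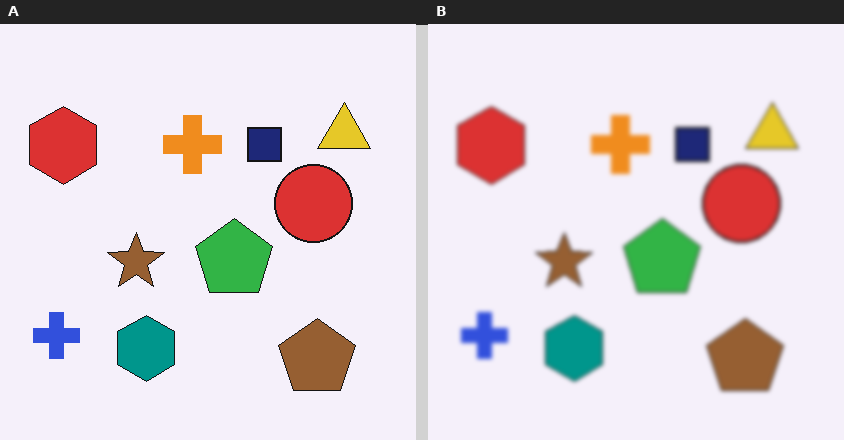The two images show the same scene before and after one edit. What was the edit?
This is the original image slightly softened.

Shape edges and outlines are uniformly softened across the whole image.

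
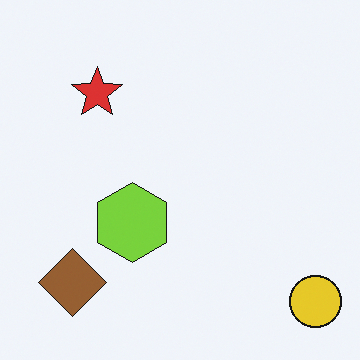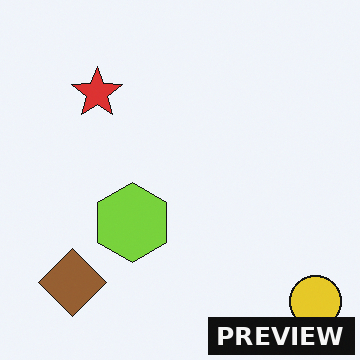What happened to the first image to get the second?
The image was watermarked with the text "PREVIEW" in the lower-right corner.

A dark label reading "PREVIEW" appears in the lower-right corner.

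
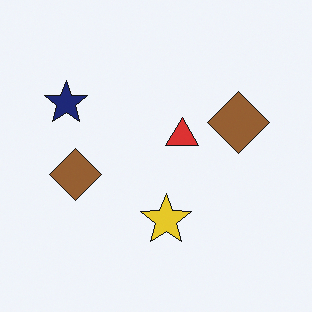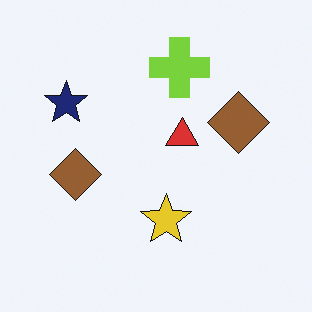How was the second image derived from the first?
It was overlaid with an additional lime cross.

A lime cross appears in the second image that is absent from the first.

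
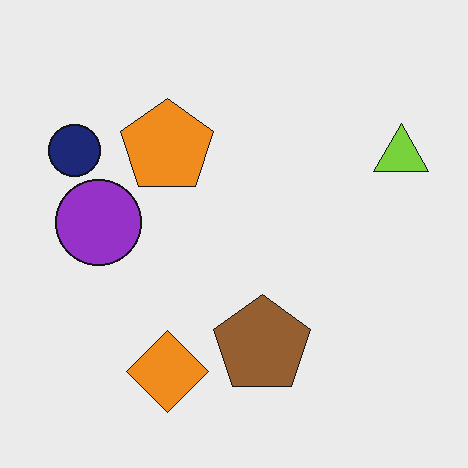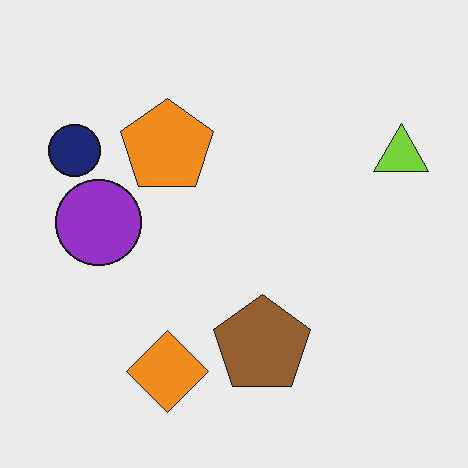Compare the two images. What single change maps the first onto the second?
JPEG-compressed with visible artifacts.

Blocky 8×8 compression artifacts appear around shape edges and the flat background shows ringing — characteristic JPEG degradation.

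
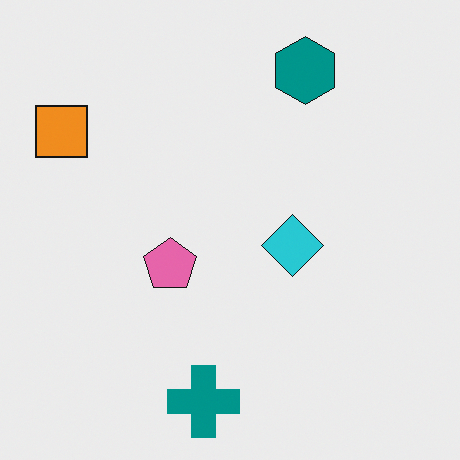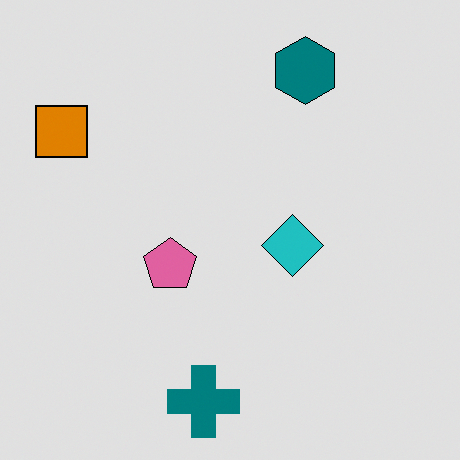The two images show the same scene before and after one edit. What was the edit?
The transformation is: posterized to a reduced palette.

Each flat color has snapped to a coarser quantized level — most visibly, the near-white background has dropped to a flat grey.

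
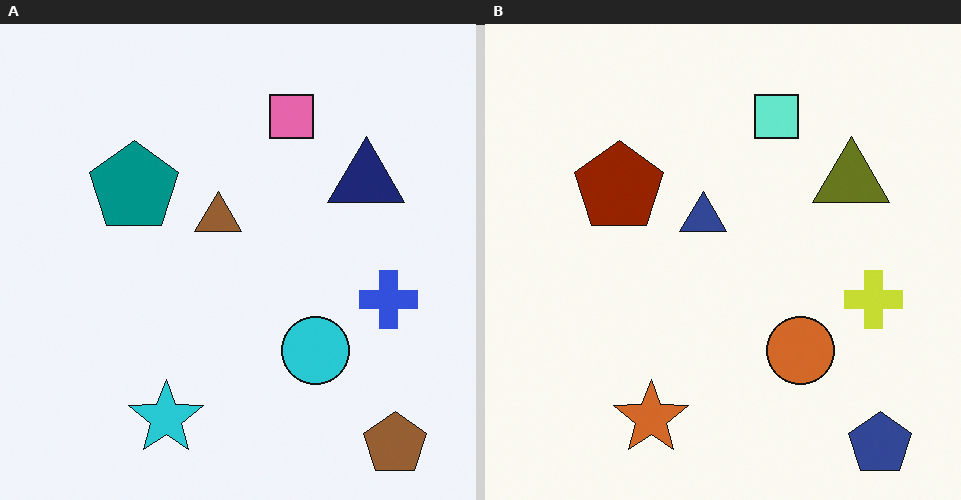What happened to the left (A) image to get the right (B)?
The right (B) image is the left (A) hue-shifted by a large amount.

Every shape's color has rotated by the same amount around the hue wheel — a uniform hue shift.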